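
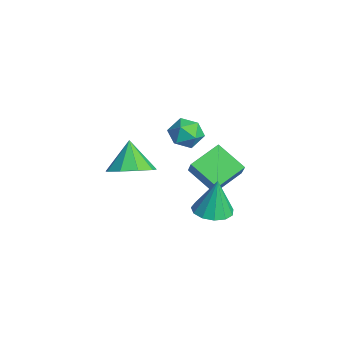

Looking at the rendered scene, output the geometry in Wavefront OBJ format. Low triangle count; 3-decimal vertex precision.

v -1.686 2.429 -3.503
v -2.277 3.874 -2.884
v -0.493 3.284 -4.361
v -1.084 4.729 -3.742
v -0.936 2.331 -2.558
v -1.527 3.776 -1.939
v 0.257 3.186 -3.416
v -0.334 4.631 -2.797
v 3.009 -1.385 0.609
v 3.884 -1.303 1.202
v 2.151 -1.215 1.851
v 3.679 -0.647 0.971
v 3.161 -0.336 0.57
v 2.571 -0.516 0.188
v 2.187 -1.102 0.002
v 2.188 -1.82 0.1
v 2.573 -2.335 0.436
v 3.162 -2.405 0.853
v 3.68 -1.997 1.155
v 2.072 2.406 -3.398
v 2.969 2.206 -3.361
v 2.048 2.634 -1.582
v 2.936 2.72 -3.426
v 2.629 3.133 -3.482
v 2.145 3.316 -3.511
v 1.637 3.21 -3.504
v 1.268 2.849 -3.464
v 1.154 2.347 -3.402
v 1.331 1.864 -3.339
v 1.744 1.553 -3.295
v 2.26 1.513 -3.283
v 2.717 1.757 -3.308
v -0.408 2.378 0.475
v 0.276 2.285 0.992
v 0.024 1.295 -0.292
v 0.708 1.202 0.225
v -0.083 1.022 0.519
v -0.35 1.691 0.993
v 0.65 1.889 -0.293
v 0.383 2.558 0.181
v 0.929 1.982 0.517
v 0.477 1.446 1.019
v -0.177 2.134 -0.319
v -0.629 1.598 0.183
f 2 4 1
f 5 2 1
f 1 4 3
f 3 5 1
f 2 8 4
f 6 2 5
f 6 8 2
f 4 8 3
f 7 5 3
f 3 8 7
f 7 6 5
f 8 6 7
f 10 9 12
f 10 12 11
f 12 9 13
f 12 13 11
f 13 9 14
f 13 14 11
f 14 9 15
f 14 15 11
f 15 9 16
f 15 16 11
f 16 9 17
f 16 17 11
f 17 9 18
f 17 18 11
f 18 9 19
f 18 19 11
f 19 9 10
f 19 10 11
f 21 20 23
f 21 23 22
f 23 20 24
f 23 24 22
f 24 20 25
f 24 25 22
f 25 20 26
f 25 26 22
f 26 20 27
f 26 27 22
f 27 20 28
f 27 28 22
f 28 20 29
f 28 29 22
f 29 20 30
f 29 30 22
f 30 20 31
f 30 31 22
f 31 20 32
f 31 32 22
f 32 20 21
f 32 21 22
f 33 44 38
f 33 38 34
f 33 34 40
f 33 40 43
f 33 43 44
f 34 38 42
f 38 44 37
f 44 43 35
f 43 40 39
f 40 34 41
f 36 42 37
f 36 37 35
f 36 35 39
f 36 39 41
f 36 41 42
f 37 42 38
f 35 37 44
f 39 35 43
f 41 39 40
f 42 41 34



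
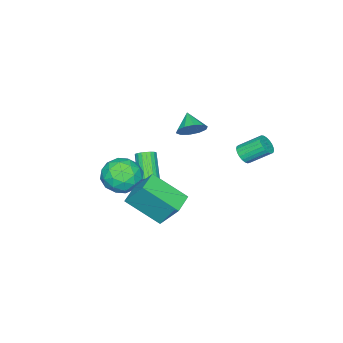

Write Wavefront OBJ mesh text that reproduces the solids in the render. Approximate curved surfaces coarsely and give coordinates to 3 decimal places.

v -2.401 2.98 0.086
v -2.114 2.758 0.525
v -2.612 3.718 1.334
v -2.899 3.94 0.894
v -1.958 2.913 0.438
v -2.455 3.873 1.246
v -1.878 3.08 0.289
v -2.376 4.04 1.098
v -1.889 3.229 0.105
v -2.386 4.189 0.914
v -1.988 3.335 -0.082
v -2.486 4.295 0.727
v -2.159 3.38 -0.24
v -2.656 4.34 0.569
v -2.372 3.356 -0.342
v -2.869 4.316 0.467
v -2.589 3.267 -0.37
v -3.087 4.226 0.439
v -2.775 3.128 -0.319
v -3.272 4.087 0.49
v -2.895 2.963 -0.198
v -3.393 3.923 0.611
v -2.931 2.802 -0.028
v -3.428 3.762 0.78
v -2.874 2.671 0.161
v -3.372 3.631 0.97
v -2.736 2.594 0.338
v -3.234 3.554 1.147
v -2.54 2.584 0.471
v -3.038 3.543 1.28
v -2.32 2.642 0.537
v -2.818 3.601 1.346
v -2.088 -2.277 -3.809
v -1.787 -2.041 -3.428
v -2.611 -2.826 -2.29
v -2.912 -3.063 -2.671
v -1.956 -1.896 -3.451
v -2.78 -2.681 -2.312
v -2.149 -1.816 -3.535
v -2.973 -2.601 -2.397
v -2.33 -1.816 -3.667
v -3.155 -2.602 -2.528
v -2.47 -1.896 -3.823
v -3.294 -2.682 -2.685
v -2.544 -2.042 -3.977
v -3.368 -2.827 -2.839
v -2.539 -2.229 -4.102
v -3.363 -3.014 -2.964
v -2.456 -2.424 -4.176
v -3.28 -3.209 -3.038
v -2.309 -2.593 -4.187
v -3.133 -3.378 -3.049
v -2.124 -2.708 -4.133
v -2.948 -3.494 -2.994
v -1.933 -2.749 -4.022
v -2.757 -3.534 -2.884
v -1.769 -2.708 -3.875
v -2.593 -3.493 -2.736
v -1.659 -2.592 -3.716
v -2.483 -3.378 -2.578
v -1.624 -2.423 -3.574
v -2.448 -3.208 -2.435
v -1.669 -2.228 -3.472
v -2.493 -3.013 -2.333
v -0.877 1.087 1.926
v -0.245 0.714 2.121
v -1.463 0.413 2.534
v -0.314 1.057 2.435
v -0.598 1.411 2.554
v -0.989 1.642 2.433
v -1.337 1.66 2.119
v -1.51 1.46 1.731
v -1.441 1.117 1.417
v -1.157 0.763 1.298
v -0.766 0.532 1.419
v -0.417 0.513 1.733
v 0.129 -1.516 -2.462
v 0.592 -2.298 -3.107
v -1.012 -2.742 -1.793
v -0.549 -3.524 -2.438
v 0.027 -3.09 -1.588
v 0.732 -2.333 -2.002
v -1.152 -2.707 -2.898
v -0.447 -1.95 -3.312
v -0.2 -3.035 -3.377
v 0.528 -3.271 -2.567
v -0.948 -1.769 -2.333
v -0.22 -2.005 -1.523
v 0.461 -1.8 -2.843
v -0.881 -3.24 -2.057
v -0.542 -2.985 -1.557
v -0.27 -3.445 -1.936
v 0.543 -1.82 -2.193
v 0.815 -2.28 -2.573
v 0.483 -2.745 -1.68
v -1.235 -2.76 -2.327
v -0.963 -3.22 -2.707
v -0.15 -1.595 -2.964
v 0.122 -2.055 -3.343
v -0.903 -2.295 -3.22
v 0.267 -2.692 -3.381
v -0.404 -3.413 -2.988
v -0.758 -2.933 -3.258
v -0.343 -2.487 -3.501
v 0.695 -2.831 -2.905
v 0.025 -3.552 -2.512
v 0.363 -3.297 -2.012
v 0.778 -2.852 -2.255
v 0.23 -3.264 -3.063
v -0.445 -1.488 -2.388
v -1.115 -2.209 -1.995
v -1.198 -2.188 -2.645
v -0.783 -1.743 -2.888
v -0.016 -1.627 -1.912
v -0.687 -2.348 -1.519
v -0.077 -2.553 -1.399
v 0.338 -2.107 -1.642
v -0.65 -1.776 -1.837
v 0.538 0.812 -3.013
v 1.095 -0.82 -1.763
v 0.477 1.826 -1.663
v 1.034 0.195 -0.412
v 1.686 1.085 -3.168
v 2.243 -0.546 -1.917
v 1.625 2.1 -1.817
v 2.182 0.468 -0.567
f 2 1 5
f 2 5 3
f 3 5 6
f 3 6 4
f 5 1 7
f 5 7 6
f 6 7 8
f 6 8 4
f 7 1 9
f 7 9 8
f 8 9 10
f 8 10 4
f 9 1 11
f 9 11 10
f 10 11 12
f 10 12 4
f 11 1 13
f 11 13 12
f 12 13 14
f 12 14 4
f 13 1 15
f 13 15 14
f 14 15 16
f 14 16 4
f 15 1 17
f 15 17 16
f 16 17 18
f 16 18 4
f 17 1 19
f 17 19 18
f 18 19 20
f 18 20 4
f 19 1 21
f 19 21 20
f 20 21 22
f 20 22 4
f 21 1 23
f 21 23 22
f 22 23 24
f 22 24 4
f 23 1 25
f 23 25 24
f 24 25 26
f 24 26 4
f 25 1 27
f 25 27 26
f 26 27 28
f 26 28 4
f 27 1 29
f 27 29 28
f 28 29 30
f 28 30 4
f 29 1 31
f 29 31 30
f 30 31 32
f 30 32 4
f 31 1 2
f 31 2 32
f 32 2 3
f 32 3 4
f 34 33 37
f 34 37 35
f 35 37 38
f 35 38 36
f 37 33 39
f 37 39 38
f 38 39 40
f 38 40 36
f 39 33 41
f 39 41 40
f 40 41 42
f 40 42 36
f 41 33 43
f 41 43 42
f 42 43 44
f 42 44 36
f 43 33 45
f 43 45 44
f 44 45 46
f 44 46 36
f 45 33 47
f 45 47 46
f 46 47 48
f 46 48 36
f 47 33 49
f 47 49 48
f 48 49 50
f 48 50 36
f 49 33 51
f 49 51 50
f 50 51 52
f 50 52 36
f 51 33 53
f 51 53 52
f 52 53 54
f 52 54 36
f 53 33 55
f 53 55 54
f 54 55 56
f 54 56 36
f 55 33 57
f 55 57 56
f 56 57 58
f 56 58 36
f 57 33 59
f 57 59 58
f 58 59 60
f 58 60 36
f 59 33 61
f 59 61 60
f 60 61 62
f 60 62 36
f 61 33 63
f 61 63 62
f 62 63 64
f 62 64 36
f 63 33 34
f 63 34 64
f 64 34 35
f 64 35 36
f 66 65 68
f 66 68 67
f 68 65 69
f 68 69 67
f 69 65 70
f 69 70 67
f 70 65 71
f 70 71 67
f 71 65 72
f 71 72 67
f 72 65 73
f 72 73 67
f 73 65 74
f 73 74 67
f 74 65 75
f 74 75 67
f 75 65 76
f 75 76 67
f 76 65 66
f 76 66 67
f 77 114 93
f 114 88 117
f 93 117 82
f 114 117 93
f 77 93 89
f 93 82 94
f 89 94 78
f 93 94 89
f 77 89 98
f 89 78 99
f 98 99 84
f 89 99 98
f 77 98 110
f 98 84 113
f 110 113 87
f 98 113 110
f 77 110 114
f 110 87 118
f 114 118 88
f 110 118 114
f 78 94 105
f 94 82 108
f 105 108 86
f 94 108 105
f 82 117 95
f 117 88 116
f 95 116 81
f 117 116 95
f 88 118 115
f 118 87 111
f 115 111 79
f 118 111 115
f 87 113 112
f 113 84 100
f 112 100 83
f 113 100 112
f 84 99 104
f 99 78 101
f 104 101 85
f 99 101 104
f 80 106 92
f 106 86 107
f 92 107 81
f 106 107 92
f 80 92 90
f 92 81 91
f 90 91 79
f 92 91 90
f 80 90 97
f 90 79 96
f 97 96 83
f 90 96 97
f 80 97 102
f 97 83 103
f 102 103 85
f 97 103 102
f 80 102 106
f 102 85 109
f 106 109 86
f 102 109 106
f 81 107 95
f 107 86 108
f 95 108 82
f 107 108 95
f 79 91 115
f 91 81 116
f 115 116 88
f 91 116 115
f 83 96 112
f 96 79 111
f 112 111 87
f 96 111 112
f 85 103 104
f 103 83 100
f 104 100 84
f 103 100 104
f 86 109 105
f 109 85 101
f 105 101 78
f 109 101 105
f 120 122 119
f 123 120 119
f 119 122 121
f 121 123 119
f 120 126 122
f 124 120 123
f 124 126 120
f 122 126 121
f 125 123 121
f 121 126 125
f 125 124 123
f 126 124 125



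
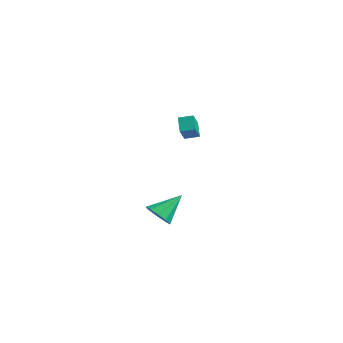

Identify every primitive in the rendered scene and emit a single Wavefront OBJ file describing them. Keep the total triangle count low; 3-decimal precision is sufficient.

v -4.894 3.431 3.726
v -4.277 2.727 4.585
v -4.357 4.139 3.921
v -3.74 3.435 4.779
v -4.14 3.085 2.901
v -3.523 2.381 3.759
v -3.603 3.793 3.095
v -2.986 3.089 3.954
v 3.475 -3.371 0.638
v 4.371 -3.455 0.638
v 3.605 -1.969 1.882
v 4.233 -3.09 0.242
v 3.805 -2.833 -0.004
v 3.252 -2.781 -0.004
v 2.783 -2.955 0.24
v 2.579 -3.288 0.637
v 2.717 -3.653 1.033
v 3.145 -3.91 1.279
v 3.699 -3.962 1.279
v 4.167 -3.788 1.035
f 2 4 1
f 5 2 1
f 1 4 3
f 3 5 1
f 2 8 4
f 6 2 5
f 6 8 2
f 4 8 3
f 7 5 3
f 3 8 7
f 7 6 5
f 8 6 7
f 10 9 12
f 10 12 11
f 12 9 13
f 12 13 11
f 13 9 14
f 13 14 11
f 14 9 15
f 14 15 11
f 15 9 16
f 15 16 11
f 16 9 17
f 16 17 11
f 17 9 18
f 17 18 11
f 18 9 19
f 18 19 11
f 19 9 20
f 19 20 11
f 20 9 10
f 20 10 11



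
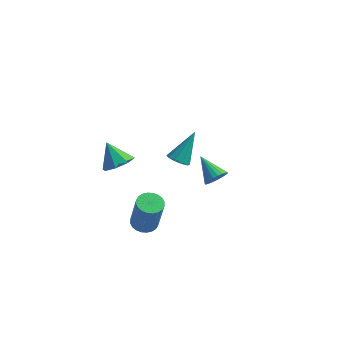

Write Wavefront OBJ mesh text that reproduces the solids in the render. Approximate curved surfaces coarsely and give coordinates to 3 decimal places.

v -1.573 -1.869 -4.182
v -1.173 -2.493 -4.347
v -0.707 -2.756 -2.223
v -1.107 -2.131 -2.058
v -0.964 -2.284 -4.367
v -0.498 -2.546 -2.243
v -0.848 -2.011 -4.359
v -0.381 -2.274 -2.235
v -0.842 -1.717 -4.324
v -0.376 -1.979 -2.2
v -0.948 -1.446 -4.267
v -0.481 -1.708 -2.143
v -1.149 -1.239 -4.197
v -0.682 -1.501 -2.074
v -1.414 -1.128 -4.125
v -0.947 -1.39 -2.002
v -1.704 -1.13 -4.062
v -1.237 -1.392 -1.938
v -1.973 -1.244 -4.017
v -1.507 -1.507 -1.893
v -2.182 -1.454 -3.997
v -1.716 -1.716 -1.873
v -2.299 -1.726 -4.005
v -1.832 -1.989 -1.881
v -2.304 -2.021 -4.04
v -1.838 -2.283 -1.916
v -2.199 -2.292 -4.097
v -1.732 -2.554 -1.973
v -1.998 -2.499 -4.166
v -1.531 -2.761 -2.043
v -1.733 -2.61 -4.238
v -1.266 -2.872 -2.115
v -1.443 -2.608 -4.302
v -0.976 -2.87 -2.178
v -1.276 2.357 -2.47
v -0.635 2.441 -2.74
v -0.764 3.583 -0.87
v -0.889 2.754 -2.898
v -1.291 2.915 -2.893
v -1.686 2.863 -2.726
v -1.925 2.617 -2.462
v -1.916 2.273 -2.201
v -1.663 1.96 -2.043
v -1.261 1.799 -2.048
v -0.865 1.851 -2.214
v -0.626 2.097 -2.479
v -3.364 -0.934 -0.539
v -2.601 -0.558 -0.117
v -4.216 -0.526 0.639
v -2.951 -0.078 -0.537
v -3.544 -0.1 -0.958
v -4.031 -0.611 -1.133
v -4.128 -1.31 -0.961
v -3.777 -1.79 -0.541
v -3.184 -1.768 -0.121
v -2.697 -1.257 0.055
v 3.292 -4.324 3.616
v 3.743 -3.946 3.915
v 2.188 -3.616 4.384
v 3.683 -3.797 3.692
v 3.555 -3.74 3.456
v 3.382 -3.784 3.247
v 3.194 -3.922 3.103
v 3.022 -4.128 3.047
v 2.897 -4.369 3.089
v 2.841 -4.602 3.223
v 2.862 -4.787 3.425
v 2.958 -4.892 3.66
v 3.112 -4.898 3.887
v 3.297 -4.806 4.068
v 3.481 -4.63 4.17
v 3.632 -4.401 4.177
v 3.725 -4.159 4.087
f 2 1 5
f 2 5 3
f 3 5 6
f 3 6 4
f 5 1 7
f 5 7 6
f 6 7 8
f 6 8 4
f 7 1 9
f 7 9 8
f 8 9 10
f 8 10 4
f 9 1 11
f 9 11 10
f 10 11 12
f 10 12 4
f 11 1 13
f 11 13 12
f 12 13 14
f 12 14 4
f 13 1 15
f 13 15 14
f 14 15 16
f 14 16 4
f 15 1 17
f 15 17 16
f 16 17 18
f 16 18 4
f 17 1 19
f 17 19 18
f 18 19 20
f 18 20 4
f 19 1 21
f 19 21 20
f 20 21 22
f 20 22 4
f 21 1 23
f 21 23 22
f 22 23 24
f 22 24 4
f 23 1 25
f 23 25 24
f 24 25 26
f 24 26 4
f 25 1 27
f 25 27 26
f 26 27 28
f 26 28 4
f 27 1 29
f 27 29 28
f 28 29 30
f 28 30 4
f 29 1 31
f 29 31 30
f 30 31 32
f 30 32 4
f 31 1 33
f 31 33 32
f 32 33 34
f 32 34 4
f 33 1 2
f 33 2 34
f 34 2 3
f 34 3 4
f 36 35 38
f 36 38 37
f 38 35 39
f 38 39 37
f 39 35 40
f 39 40 37
f 40 35 41
f 40 41 37
f 41 35 42
f 41 42 37
f 42 35 43
f 42 43 37
f 43 35 44
f 43 44 37
f 44 35 45
f 44 45 37
f 45 35 46
f 45 46 37
f 46 35 36
f 46 36 37
f 48 47 50
f 48 50 49
f 50 47 51
f 50 51 49
f 51 47 52
f 51 52 49
f 52 47 53
f 52 53 49
f 53 47 54
f 53 54 49
f 54 47 55
f 54 55 49
f 55 47 56
f 55 56 49
f 56 47 48
f 56 48 49
f 58 57 60
f 58 60 59
f 60 57 61
f 60 61 59
f 61 57 62
f 61 62 59
f 62 57 63
f 62 63 59
f 63 57 64
f 63 64 59
f 64 57 65
f 64 65 59
f 65 57 66
f 65 66 59
f 66 57 67
f 66 67 59
f 67 57 68
f 67 68 59
f 68 57 69
f 68 69 59
f 69 57 70
f 69 70 59
f 70 57 71
f 70 71 59
f 71 57 72
f 71 72 59
f 72 57 73
f 72 73 59
f 73 57 58
f 73 58 59



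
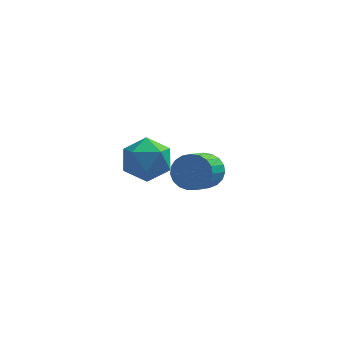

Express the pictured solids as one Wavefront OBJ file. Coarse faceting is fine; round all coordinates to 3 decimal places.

v -1.599 2.292 -2.955
v -0.739 2.25 -2.53
v -1.3 0.766 -1.541
v -2.161 0.808 -1.965
v -0.942 2.491 -2.284
v -1.503 1.006 -1.295
v -1.258 2.697 -2.154
v -1.819 1.212 -1.165
v -1.633 2.833 -2.162
v -2.194 1.349 -1.173
v -2.002 2.876 -2.307
v -2.563 1.391 -1.318
v -2.302 2.818 -2.565
v -2.863 1.333 -1.575
v -2.48 2.669 -2.889
v -3.041 1.184 -1.9
v -2.506 2.455 -3.225
v -3.067 0.97 -2.236
v -2.375 2.212 -3.514
v -2.936 0.728 -2.525
v -2.11 1.984 -3.707
v -2.671 0.5 -2.718
v -1.757 1.809 -3.769
v -2.318 0.325 -2.78
v -1.376 1.718 -3.691
v -1.937 0.233 -2.701
v -1.034 1.725 -3.485
v -1.596 0.241 -2.496
v -0.79 1.831 -3.187
v -1.351 0.347 -2.198
v -0.686 2.017 -2.85
v -1.247 0.532 -1.86
v -4.89 -2.595 1.971
v -3.958 -1.96 1.67
v -3.902 -4.18 1.69
v -2.97 -3.545 1.389
v -3.344 -3.545 2.494
v -3.954 -2.565 2.668
v -3.906 -3.575 0.692
v -4.516 -2.595 0.866
v -3.35 -2.566 0.879
v -3.002 -2.547 1.993
v -4.858 -3.593 1.367
v -4.51 -3.574 2.481
f 2 1 5
f 2 5 3
f 3 5 6
f 3 6 4
f 5 1 7
f 5 7 6
f 6 7 8
f 6 8 4
f 7 1 9
f 7 9 8
f 8 9 10
f 8 10 4
f 9 1 11
f 9 11 10
f 10 11 12
f 10 12 4
f 11 1 13
f 11 13 12
f 12 13 14
f 12 14 4
f 13 1 15
f 13 15 14
f 14 15 16
f 14 16 4
f 15 1 17
f 15 17 16
f 16 17 18
f 16 18 4
f 17 1 19
f 17 19 18
f 18 19 20
f 18 20 4
f 19 1 21
f 19 21 20
f 20 21 22
f 20 22 4
f 21 1 23
f 21 23 22
f 22 23 24
f 22 24 4
f 23 1 25
f 23 25 24
f 24 25 26
f 24 26 4
f 25 1 27
f 25 27 26
f 26 27 28
f 26 28 4
f 27 1 29
f 27 29 28
f 28 29 30
f 28 30 4
f 29 1 31
f 29 31 30
f 30 31 32
f 30 32 4
f 31 1 2
f 31 2 32
f 32 2 3
f 32 3 4
f 33 44 38
f 33 38 34
f 33 34 40
f 33 40 43
f 33 43 44
f 34 38 42
f 38 44 37
f 44 43 35
f 43 40 39
f 40 34 41
f 36 42 37
f 36 37 35
f 36 35 39
f 36 39 41
f 36 41 42
f 37 42 38
f 35 37 44
f 39 35 43
f 41 39 40
f 42 41 34



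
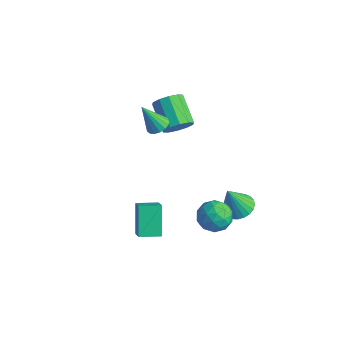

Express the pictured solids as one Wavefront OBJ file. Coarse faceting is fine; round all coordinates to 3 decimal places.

v -2.61 0.028 1.621
v -1.964 -0.381 1.713
v -3.29 -0.648 3.399
v -1.885 -0.056 1.867
v -1.972 0.289 1.964
v -2.205 0.574 1.983
v -2.531 0.733 1.919
v -2.875 0.731 1.787
v -3.158 0.568 1.616
v -3.316 0.281 1.447
v -3.311 -0.064 1.318
v -3.146 -0.388 1.258
v -2.858 -0.617 1.281
v -2.513 -0.698 1.382
v -2.19 -0.613 1.538
v 3.06 1.257 -3.07
v 3.98 0.819 -3.094
v 2.78 0.563 -1.15
v 4.07 1.179 -2.951
v 4.005 1.552 -2.826
v 3.797 1.879 -2.737
v 3.476 2.112 -2.7
v 3.092 2.214 -2.719
v 2.703 2.171 -2.791
v 2.368 1.989 -2.906
v 2.139 1.695 -3.045
v 2.05 1.335 -3.189
v 2.114 0.963 -3.314
v 2.323 0.635 -3.402
v 2.643 0.402 -3.439
v 3.027 0.3 -3.421
v 3.416 0.343 -3.348
v 3.751 0.525 -3.234
v -2.867 1.939 -0.138
v -2.264 2.231 0.618
v -3.971 2.913 1.715
v -4.573 2.621 0.958
v -2.326 2.711 0.224
v -4.032 3.393 1.321
v -2.594 2.897 -0.309
v -4.3 3.578 0.788
v -2.966 2.716 -0.776
v -4.673 3.398 0.321
v -3.301 2.239 -1
v -5.007 2.921 0.097
v -3.469 1.647 -0.895
v -5.176 2.329 0.202
v -3.408 1.167 -0.501
v -5.114 1.849 0.596
v -3.14 0.982 0.032
v -4.846 1.663 1.129
v -2.767 1.162 0.499
v -4.474 1.844 1.596
v -2.433 1.639 0.723
v -4.139 2.321 1.82
v 4.006 -0.493 -0.977
v 4.694 -1.16 -1.586
v 2.546 -1.38 -1.654
v 3.234 -2.047 -2.263
v 3.208 -2.141 -1.132
v 4.111 -1.593 -0.714
v 3.129 -0.947 -2.526
v 4.032 -0.399 -2.108
v 4.152 -1.44 -2.544
v 4.201 -2.178 -1.683
v 3.039 -0.362 -1.557
v 3.088 -1.1 -0.696
v 4.478 -0.749 -1.222
v 2.762 -1.791 -2.018
v 2.747 -1.847 -1.353
v 3.151 -2.239 -1.711
v 4.135 -1.003 -0.709
v 4.54 -1.395 -1.068
v 3.666 -1.972 -0.8
v 2.7 -1.145 -2.172
v 3.105 -1.537 -2.531
v 4.089 -0.301 -1.529
v 4.493 -0.693 -1.887
v 3.574 -0.568 -2.44
v 4.564 -1.306 -2.144
v 3.706 -1.827 -2.541
v 3.644 -1.18 -2.696
v 4.175 -0.858 -2.45
v 4.593 -1.739 -1.637
v 3.734 -2.261 -2.035
v 3.719 -2.316 -1.37
v 4.25 -1.994 -1.124
v 4.274 -1.904 -2.2
v 3.506 -0.279 -1.205
v 2.647 -0.801 -1.603
v 2.99 -0.546 -2.116
v 3.521 -0.224 -1.87
v 3.534 -0.713 -0.699
v 2.676 -1.234 -1.096
v 3.065 -1.682 -0.79
v 3.596 -1.36 -0.544
v 2.966 -0.636 -1.04
v 0.34 -4.497 -3.66
v 1.185 -5.003 -2.843
v -0.657 -3.574 -2.058
v 0.189 -4.08 -1.241
v 1.131 -3.4 -3.799
v 1.977 -3.906 -2.982
v 0.135 -2.477 -2.197
v 0.98 -2.983 -1.38
f 2 1 4
f 2 4 3
f 4 1 5
f 4 5 3
f 5 1 6
f 5 6 3
f 6 1 7
f 6 7 3
f 7 1 8
f 7 8 3
f 8 1 9
f 8 9 3
f 9 1 10
f 9 10 3
f 10 1 11
f 10 11 3
f 11 1 12
f 11 12 3
f 12 1 13
f 12 13 3
f 13 1 14
f 13 14 3
f 14 1 15
f 14 15 3
f 15 1 2
f 15 2 3
f 17 16 19
f 17 19 18
f 19 16 20
f 19 20 18
f 20 16 21
f 20 21 18
f 21 16 22
f 21 22 18
f 22 16 23
f 22 23 18
f 23 16 24
f 23 24 18
f 24 16 25
f 24 25 18
f 25 16 26
f 25 26 18
f 26 16 27
f 26 27 18
f 27 16 28
f 27 28 18
f 28 16 29
f 28 29 18
f 29 16 30
f 29 30 18
f 30 16 31
f 30 31 18
f 31 16 32
f 31 32 18
f 32 16 33
f 32 33 18
f 33 16 17
f 33 17 18
f 35 34 38
f 35 38 36
f 36 38 39
f 36 39 37
f 38 34 40
f 38 40 39
f 39 40 41
f 39 41 37
f 40 34 42
f 40 42 41
f 41 42 43
f 41 43 37
f 42 34 44
f 42 44 43
f 43 44 45
f 43 45 37
f 44 34 46
f 44 46 45
f 45 46 47
f 45 47 37
f 46 34 48
f 46 48 47
f 47 48 49
f 47 49 37
f 48 34 50
f 48 50 49
f 49 50 51
f 49 51 37
f 50 34 52
f 50 52 51
f 51 52 53
f 51 53 37
f 52 34 54
f 52 54 53
f 53 54 55
f 53 55 37
f 54 34 35
f 54 35 55
f 55 35 36
f 55 36 37
f 56 93 72
f 93 67 96
f 72 96 61
f 93 96 72
f 56 72 68
f 72 61 73
f 68 73 57
f 72 73 68
f 56 68 77
f 68 57 78
f 77 78 63
f 68 78 77
f 56 77 89
f 77 63 92
f 89 92 66
f 77 92 89
f 56 89 93
f 89 66 97
f 93 97 67
f 89 97 93
f 57 73 84
f 73 61 87
f 84 87 65
f 73 87 84
f 61 96 74
f 96 67 95
f 74 95 60
f 96 95 74
f 67 97 94
f 97 66 90
f 94 90 58
f 97 90 94
f 66 92 91
f 92 63 79
f 91 79 62
f 92 79 91
f 63 78 83
f 78 57 80
f 83 80 64
f 78 80 83
f 59 85 71
f 85 65 86
f 71 86 60
f 85 86 71
f 59 71 69
f 71 60 70
f 69 70 58
f 71 70 69
f 59 69 76
f 69 58 75
f 76 75 62
f 69 75 76
f 59 76 81
f 76 62 82
f 81 82 64
f 76 82 81
f 59 81 85
f 81 64 88
f 85 88 65
f 81 88 85
f 60 86 74
f 86 65 87
f 74 87 61
f 86 87 74
f 58 70 94
f 70 60 95
f 94 95 67
f 70 95 94
f 62 75 91
f 75 58 90
f 91 90 66
f 75 90 91
f 64 82 83
f 82 62 79
f 83 79 63
f 82 79 83
f 65 88 84
f 88 64 80
f 84 80 57
f 88 80 84
f 99 101 98
f 102 99 98
f 98 101 100
f 100 102 98
f 99 105 101
f 103 99 102
f 103 105 99
f 101 105 100
f 104 102 100
f 100 105 104
f 104 103 102
f 105 103 104



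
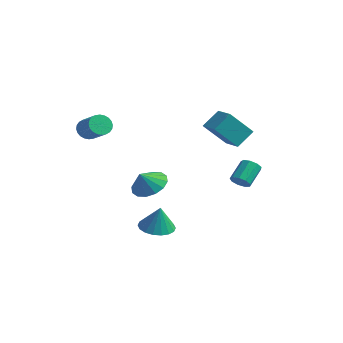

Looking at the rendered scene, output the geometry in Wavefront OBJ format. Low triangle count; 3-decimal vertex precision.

v 0.277 3.221 -0.651
v 0.886 3.441 -0.702
v 0.573 4.54 0.3
v -0.037 4.319 0.351
v 0.626 3.641 -1.003
v 0.313 4.74 -0
v 0.203 3.644 -1.139
v -0.11 4.743 -0.136
v -0.186 3.449 -1.046
v -0.499 4.548 -0.044
v -0.358 3.147 -0.769
v -0.672 4.246 0.233
v -0.234 2.88 -0.437
v -0.547 3.979 0.566
v 0.13 2.771 -0.205
v -0.183 3.87 0.798
v 0.562 2.873 -0.181
v 0.249 3.972 0.821
v 0.861 3.138 -0.378
v 0.548 4.237 0.624
v -0.982 -1.789 -3.261
v -0.322 -2.592 -3.47
v -0.558 -1.851 -1.679
v -0.048 -2.212 -3.529
v 0.041 -1.749 -3.534
v -0.073 -1.294 -3.486
v -0.367 -0.936 -3.393
v -0.783 -0.748 -3.274
v -1.238 -0.766 -3.153
v -1.643 -0.987 -3.053
v -1.917 -1.366 -2.994
v -2.006 -1.83 -2.988
v -1.892 -2.285 -3.037
v -1.598 -2.642 -3.129
v -1.182 -2.83 -3.248
v -0.727 -2.812 -3.37
v 0.726 -3.626 0.905
v 1.822 -3.534 0.918
v 0.774 -4.334 1.835
v 1.634 -3.111 1.249
v 1.203 -2.826 1.489
v 0.644 -2.755 1.571
v 0.107 -2.918 1.475
v -0.264 -3.271 1.227
v -0.37 -3.719 0.891
v -0.183 -4.142 0.56
v 0.248 -4.427 0.321
v 0.807 -4.498 0.238
v 1.344 -4.335 0.334
v 1.716 -3.982 0.583
v -0.465 2.788 2.263
v -0.899 1.438 3.757
v -0.346 3.82 3.23
v -0.779 2.47 4.724
v 0.859 2.51 2.396
v 0.426 1.16 3.89
v 0.979 3.542 3.363
v 0.545 2.192 4.857
v -4.59 -3.762 3.635
v -4.265 -3.391 3.083
v -2.905 -3.527 3.794
v -3.23 -3.898 4.345
v -4.336 -3.175 3.262
v -2.976 -3.312 3.972
v -4.446 -3.049 3.497
v -3.087 -3.185 4.207
v -4.578 -3.031 3.753
v -3.219 -3.168 4.463
v -4.712 -3.125 3.991
v -3.352 -3.261 4.701
v -4.827 -3.315 4.175
v -3.468 -3.452 4.885
v -4.906 -3.574 4.277
v -3.547 -3.71 4.987
v -4.937 -3.861 4.281
v -3.577 -3.997 4.991
v -4.915 -4.133 4.186
v -3.555 -4.269 4.897
v -4.844 -4.348 4.008
v -3.484 -4.485 4.718
v -4.733 -4.475 3.773
v -3.374 -4.611 4.483
v -4.601 -4.492 3.517
v -3.242 -4.629 4.227
v -4.468 -4.399 3.279
v -3.108 -4.535 3.989
v -4.352 -4.208 3.095
v -2.993 -4.345 3.805
v -4.273 -3.95 2.993
v -2.914 -4.086 3.703
v -4.243 -3.663 2.989
v -2.883 -3.799 3.699
f 2 1 5
f 2 5 3
f 3 5 6
f 3 6 4
f 5 1 7
f 5 7 6
f 6 7 8
f 6 8 4
f 7 1 9
f 7 9 8
f 8 9 10
f 8 10 4
f 9 1 11
f 9 11 10
f 10 11 12
f 10 12 4
f 11 1 13
f 11 13 12
f 12 13 14
f 12 14 4
f 13 1 15
f 13 15 14
f 14 15 16
f 14 16 4
f 15 1 17
f 15 17 16
f 16 17 18
f 16 18 4
f 17 1 19
f 17 19 18
f 18 19 20
f 18 20 4
f 19 1 2
f 19 2 20
f 20 2 3
f 20 3 4
f 22 21 24
f 22 24 23
f 24 21 25
f 24 25 23
f 25 21 26
f 25 26 23
f 26 21 27
f 26 27 23
f 27 21 28
f 27 28 23
f 28 21 29
f 28 29 23
f 29 21 30
f 29 30 23
f 30 21 31
f 30 31 23
f 31 21 32
f 31 32 23
f 32 21 33
f 32 33 23
f 33 21 34
f 33 34 23
f 34 21 35
f 34 35 23
f 35 21 36
f 35 36 23
f 36 21 22
f 36 22 23
f 38 37 40
f 38 40 39
f 40 37 41
f 40 41 39
f 41 37 42
f 41 42 39
f 42 37 43
f 42 43 39
f 43 37 44
f 43 44 39
f 44 37 45
f 44 45 39
f 45 37 46
f 45 46 39
f 46 37 47
f 46 47 39
f 47 37 48
f 47 48 39
f 48 37 49
f 48 49 39
f 49 37 50
f 49 50 39
f 50 37 38
f 50 38 39
f 52 54 51
f 55 52 51
f 51 54 53
f 53 55 51
f 52 58 54
f 56 52 55
f 56 58 52
f 54 58 53
f 57 55 53
f 53 58 57
f 57 56 55
f 58 56 57
f 60 59 63
f 60 63 61
f 61 63 64
f 61 64 62
f 63 59 65
f 63 65 64
f 64 65 66
f 64 66 62
f 65 59 67
f 65 67 66
f 66 67 68
f 66 68 62
f 67 59 69
f 67 69 68
f 68 69 70
f 68 70 62
f 69 59 71
f 69 71 70
f 70 71 72
f 70 72 62
f 71 59 73
f 71 73 72
f 72 73 74
f 72 74 62
f 73 59 75
f 73 75 74
f 74 75 76
f 74 76 62
f 75 59 77
f 75 77 76
f 76 77 78
f 76 78 62
f 77 59 79
f 77 79 78
f 78 79 80
f 78 80 62
f 79 59 81
f 79 81 80
f 80 81 82
f 80 82 62
f 81 59 83
f 81 83 82
f 82 83 84
f 82 84 62
f 83 59 85
f 83 85 84
f 84 85 86
f 84 86 62
f 85 59 87
f 85 87 86
f 86 87 88
f 86 88 62
f 87 59 89
f 87 89 88
f 88 89 90
f 88 90 62
f 89 59 91
f 89 91 90
f 90 91 92
f 90 92 62
f 91 59 60
f 91 60 92
f 92 60 61
f 92 61 62



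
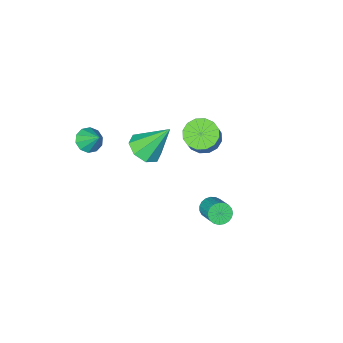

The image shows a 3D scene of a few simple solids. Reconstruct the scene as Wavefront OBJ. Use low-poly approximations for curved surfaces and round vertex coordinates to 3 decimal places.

v 1.265 -1.219 1.876
v 1.98 -1.556 2.42
v 0.315 -0.441 3.604
v 2.106 -0.873 2.182
v 1.74 -0.392 1.764
v 1.095 -0.395 1.412
v 0.55 -0.881 1.331
v 0.423 -1.565 1.569
v 0.79 -2.046 1.987
v 1.434 -2.042 2.339
v -2.883 -2.266 -0.641
v -2.294 -1.758 -1.169
v -1.729 -1.185 0.013
v -2.317 -1.694 0.541
v -2.688 -1.478 -1.116
v -2.123 -0.906 0.067
v -3.135 -1.41 -0.935
v -2.57 -0.837 0.247
v -3.514 -1.571 -0.676
v -2.949 -0.998 0.506
v -3.724 -1.918 -0.408
v -3.159 -1.346 0.775
v -3.708 -2.359 -0.202
v -3.143 -1.786 0.981
v -3.471 -2.775 -0.113
v -2.906 -2.202 1.069
v -3.077 -3.054 -0.167
v -2.512 -2.482 1.016
v -2.63 -3.123 -0.347
v -2.065 -2.55 0.835
v -2.251 -2.962 -0.606
v -1.686 -2.389 0.576
v -2.041 -2.614 -0.875
v -1.476 -2.042 0.308
v -2.057 -2.174 -1.081
v -1.492 -1.601 0.102
v -0.616 1.835 -1.441
v -0.087 1.559 -1.236
v 0.204 2.73 -0.414
v -0.324 3.005 -0.619
v -0.003 1.688 -1.449
v 0.288 2.859 -0.627
v -0.025 1.841 -1.66
v 0.266 3.012 -0.838
v -0.149 1.994 -1.833
v 0.142 3.165 -1.011
v -0.353 2.119 -1.939
v -0.062 3.29 -1.116
v -0.603 2.194 -1.958
v -0.312 3.365 -1.136
v -0.855 2.208 -1.888
v -0.564 3.379 -1.066
v -1.066 2.157 -1.741
v -0.775 3.328 -0.919
v -1.199 2.05 -1.542
v -0.908 3.221 -0.72
v -1.231 1.906 -1.325
v -0.94 3.077 -0.503
v -1.156 1.75 -1.129
v -0.865 2.921 -0.307
v -0.988 1.608 -0.986
v -0.697 2.779 -0.164
v -0.756 1.505 -0.923
v -0.465 2.676 -0.1
v -0.499 1.46 -0.948
v -0.208 2.631 -0.126
v -0.263 1.479 -1.059
v 0.029 2.65 -0.237
v 3.705 -2.358 2.963
v 4.358 -2.111 2.786
v 3.635 -1.462 3.957
v 4.056 -1.878 2.556
v 3.62 -1.829 2.481
v 3.216 -1.982 2.59
v 3 -2.278 2.842
v 3.052 -2.605 3.14
v 3.354 -2.837 3.37
v 3.79 -2.886 3.445
v 4.193 -2.733 3.335
v 4.41 -2.437 3.084
f 2 1 4
f 2 4 3
f 4 1 5
f 4 5 3
f 5 1 6
f 5 6 3
f 6 1 7
f 6 7 3
f 7 1 8
f 7 8 3
f 8 1 9
f 8 9 3
f 9 1 10
f 9 10 3
f 10 1 2
f 10 2 3
f 12 11 15
f 12 15 13
f 13 15 16
f 13 16 14
f 15 11 17
f 15 17 16
f 16 17 18
f 16 18 14
f 17 11 19
f 17 19 18
f 18 19 20
f 18 20 14
f 19 11 21
f 19 21 20
f 20 21 22
f 20 22 14
f 21 11 23
f 21 23 22
f 22 23 24
f 22 24 14
f 23 11 25
f 23 25 24
f 24 25 26
f 24 26 14
f 25 11 27
f 25 27 26
f 26 27 28
f 26 28 14
f 27 11 29
f 27 29 28
f 28 29 30
f 28 30 14
f 29 11 31
f 29 31 30
f 30 31 32
f 30 32 14
f 31 11 33
f 31 33 32
f 32 33 34
f 32 34 14
f 33 11 35
f 33 35 34
f 34 35 36
f 34 36 14
f 35 11 12
f 35 12 36
f 36 12 13
f 36 13 14
f 38 37 41
f 38 41 39
f 39 41 42
f 39 42 40
f 41 37 43
f 41 43 42
f 42 43 44
f 42 44 40
f 43 37 45
f 43 45 44
f 44 45 46
f 44 46 40
f 45 37 47
f 45 47 46
f 46 47 48
f 46 48 40
f 47 37 49
f 47 49 48
f 48 49 50
f 48 50 40
f 49 37 51
f 49 51 50
f 50 51 52
f 50 52 40
f 51 37 53
f 51 53 52
f 52 53 54
f 52 54 40
f 53 37 55
f 53 55 54
f 54 55 56
f 54 56 40
f 55 37 57
f 55 57 56
f 56 57 58
f 56 58 40
f 57 37 59
f 57 59 58
f 58 59 60
f 58 60 40
f 59 37 61
f 59 61 60
f 60 61 62
f 60 62 40
f 61 37 63
f 61 63 62
f 62 63 64
f 62 64 40
f 63 37 65
f 63 65 64
f 64 65 66
f 64 66 40
f 65 37 67
f 65 67 66
f 66 67 68
f 66 68 40
f 67 37 38
f 67 38 68
f 68 38 39
f 68 39 40
f 70 69 72
f 70 72 71
f 72 69 73
f 72 73 71
f 73 69 74
f 73 74 71
f 74 69 75
f 74 75 71
f 75 69 76
f 75 76 71
f 76 69 77
f 76 77 71
f 77 69 78
f 77 78 71
f 78 69 79
f 78 79 71
f 79 69 80
f 79 80 71
f 80 69 70
f 80 70 71



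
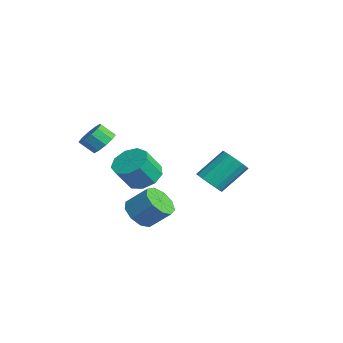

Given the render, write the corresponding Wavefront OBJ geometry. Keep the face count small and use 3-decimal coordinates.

v -2.994 -2.371 -1.023
v -2.186 -2.544 -0.786
v -2.537 -3.221 -0.08
v -3.346 -3.049 -0.317
v -2.362 -2.141 -0.488
v -2.713 -2.818 0.219
v -2.78 -1.826 -0.394
v -3.131 -2.503 0.313
v -3.28 -1.719 -0.54
v -3.631 -2.397 0.166
v -3.67 -1.862 -0.871
v -4.022 -2.539 -0.165
v -3.803 -2.199 -1.26
v -4.154 -2.876 -0.554
v -3.627 -2.602 -1.559
v -3.978 -3.279 -0.852
v -3.209 -2.917 -1.653
v -3.56 -3.594 -0.946
v -2.709 -3.023 -1.506
v -3.06 -3.701 -0.8
v -2.318 -2.881 -1.175
v -2.67 -3.558 -0.469
v -1.146 2.73 -3.881
v -0.258 2.751 -3.824
v -0.386 4.291 -2.402
v -1.274 4.27 -2.459
v -0.363 3.051 -4.158
v -0.491 4.591 -2.736
v -0.678 3.264 -4.418
v -0.806 4.804 -2.996
v -1.119 3.335 -4.533
v -1.247 4.875 -3.111
v -1.566 3.243 -4.474
v -1.694 4.783 -3.052
v -1.901 3.014 -4.257
v -2.029 4.554 -2.834
v -2.034 2.709 -3.938
v -2.162 4.249 -2.516
v -1.929 2.409 -3.604
v -2.057 3.949 -2.182
v -1.614 2.196 -3.344
v -1.742 3.736 -1.922
v -1.173 2.125 -3.229
v -1.301 3.665 -1.807
v -0.726 2.217 -3.288
v -0.854 3.757 -1.866
v -0.391 2.446 -3.506
v -0.519 3.986 -2.083
v 1.934 -2.187 -3.99
v 2.594 -1.866 -4.684
v 3.245 -0.953 -3.644
v 2.586 -1.273 -2.95
v 2.033 -1.463 -4.688
v 2.684 -0.549 -3.647
v 1.426 -1.398 -4.364
v 2.077 -0.485 -3.324
v 1.057 -1.703 -3.866
v 1.708 -0.789 -2.826
v 1.098 -2.233 -3.426
v 1.749 -1.32 -2.386
v 1.531 -2.742 -3.25
v 2.182 -1.829 -2.209
v 2.152 -2.991 -3.42
v 2.803 -2.078 -2.38
v 2.672 -2.864 -3.857
v 3.323 -1.95 -2.817
v 2.846 -2.42 -4.356
v 3.498 -1.506 -3.316
v 2.297 -2.002 -1.245
v 3.136 -2.387 -1.701
v 3.423 -3.263 -0.43
v 2.583 -2.878 0.025
v 3.304 -1.806 -1.338
v 3.591 -2.683 -0.067
v 3 -1.317 -0.932
v 3.287 -2.194 0.339
v 2.367 -1.149 -0.672
v 2.654 -2.025 0.598
v 1.701 -1.379 -0.681
v 1.988 -2.256 0.589
v 1.314 -1.901 -0.954
v 1.601 -2.777 0.317
v 1.387 -2.47 -1.363
v 1.673 -3.346 -0.092
v 1.885 -2.82 -1.717
v 2.172 -3.696 -0.446
v 2.576 -2.787 -1.85
v 2.863 -3.664 -0.58
f 2 1 5
f 2 5 3
f 3 5 6
f 3 6 4
f 5 1 7
f 5 7 6
f 6 7 8
f 6 8 4
f 7 1 9
f 7 9 8
f 8 9 10
f 8 10 4
f 9 1 11
f 9 11 10
f 10 11 12
f 10 12 4
f 11 1 13
f 11 13 12
f 12 13 14
f 12 14 4
f 13 1 15
f 13 15 14
f 14 15 16
f 14 16 4
f 15 1 17
f 15 17 16
f 16 17 18
f 16 18 4
f 17 1 19
f 17 19 18
f 18 19 20
f 18 20 4
f 19 1 21
f 19 21 20
f 20 21 22
f 20 22 4
f 21 1 2
f 21 2 22
f 22 2 3
f 22 3 4
f 24 23 27
f 24 27 25
f 25 27 28
f 25 28 26
f 27 23 29
f 27 29 28
f 28 29 30
f 28 30 26
f 29 23 31
f 29 31 30
f 30 31 32
f 30 32 26
f 31 23 33
f 31 33 32
f 32 33 34
f 32 34 26
f 33 23 35
f 33 35 34
f 34 35 36
f 34 36 26
f 35 23 37
f 35 37 36
f 36 37 38
f 36 38 26
f 37 23 39
f 37 39 38
f 38 39 40
f 38 40 26
f 39 23 41
f 39 41 40
f 40 41 42
f 40 42 26
f 41 23 43
f 41 43 42
f 42 43 44
f 42 44 26
f 43 23 45
f 43 45 44
f 44 45 46
f 44 46 26
f 45 23 47
f 45 47 46
f 46 47 48
f 46 48 26
f 47 23 24
f 47 24 48
f 48 24 25
f 48 25 26
f 50 49 53
f 50 53 51
f 51 53 54
f 51 54 52
f 53 49 55
f 53 55 54
f 54 55 56
f 54 56 52
f 55 49 57
f 55 57 56
f 56 57 58
f 56 58 52
f 57 49 59
f 57 59 58
f 58 59 60
f 58 60 52
f 59 49 61
f 59 61 60
f 60 61 62
f 60 62 52
f 61 49 63
f 61 63 62
f 62 63 64
f 62 64 52
f 63 49 65
f 63 65 64
f 64 65 66
f 64 66 52
f 65 49 67
f 65 67 66
f 66 67 68
f 66 68 52
f 67 49 50
f 67 50 68
f 68 50 51
f 68 51 52
f 70 69 73
f 70 73 71
f 71 73 74
f 71 74 72
f 73 69 75
f 73 75 74
f 74 75 76
f 74 76 72
f 75 69 77
f 75 77 76
f 76 77 78
f 76 78 72
f 77 69 79
f 77 79 78
f 78 79 80
f 78 80 72
f 79 69 81
f 79 81 80
f 80 81 82
f 80 82 72
f 81 69 83
f 81 83 82
f 82 83 84
f 82 84 72
f 83 69 85
f 83 85 84
f 84 85 86
f 84 86 72
f 85 69 87
f 85 87 86
f 86 87 88
f 86 88 72
f 87 69 70
f 87 70 88
f 88 70 71
f 88 71 72



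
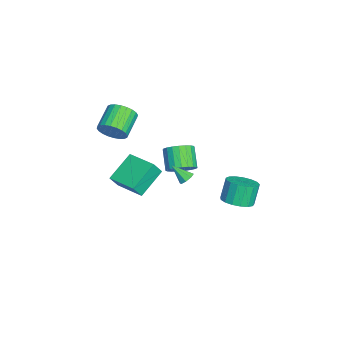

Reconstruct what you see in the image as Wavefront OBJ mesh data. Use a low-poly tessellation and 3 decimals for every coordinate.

v -2.649 -3.496 1.032
v -2.158 -2.89 1.575
v -3.6 -2.398 2.33
v -4.091 -3.004 1.788
v -2.239 -2.676 1.283
v -3.68 -2.185 2.038
v -2.382 -2.588 0.953
v -3.823 -2.096 1.708
v -2.565 -2.637 0.634
v -4.007 -2.146 1.389
v -2.761 -2.818 0.377
v -4.203 -2.326 1.132
v -2.941 -3.101 0.219
v -4.382 -2.61 0.974
v -3.076 -3.445 0.185
v -4.517 -2.953 0.94
v -3.146 -3.796 0.28
v -4.587 -3.305 1.035
v -3.14 -4.102 0.49
v -4.582 -3.61 1.245
v -3.06 -4.315 0.782
v -4.501 -3.824 1.537
v -2.917 -4.404 1.112
v -4.358 -3.912 1.867
v -2.733 -4.354 1.431
v -4.175 -3.863 2.186
v -2.537 -4.174 1.688
v -3.979 -3.682 2.443
v -2.358 -3.89 1.846
v -3.799 -3.399 2.601
v -2.223 -3.547 1.88
v -3.664 -3.055 2.635
v -2.153 -3.195 1.785
v -3.594 -2.704 2.54
v 2.571 1.037 1.296
v 2.979 0.761 1.164
v 2.269 0.183 2.144
v 3.057 1.016 1.449
v 2.85 1.283 1.645
v 2.48 1.406 1.636
v 2.163 1.312 1.428
v 2.085 1.057 1.144
v 2.292 0.79 0.948
v 2.662 0.667 0.957
v -2.402 0.502 -1.914
v -1.771 0.545 -1.232
v -2.867 0.321 -0.204
v -3.498 0.278 -0.886
v -1.878 0.915 -1.266
v -2.974 0.691 -0.238
v -2.076 1.213 -1.412
v -3.172 0.99 -0.383
v -2.33 1.389 -1.645
v -3.426 1.165 -0.616
v -2.596 1.411 -1.924
v -3.693 1.187 -0.895
v -2.829 1.276 -2.202
v -3.926 1.052 -1.173
v -2.988 1.007 -2.43
v -4.085 0.783 -1.401
v -3.046 0.651 -2.568
v -4.142 0.427 -1.54
v -2.992 0.269 -2.594
v -4.088 0.045 -1.565
v -2.836 -0.073 -2.502
v -3.933 -0.297 -1.474
v -2.605 -0.315 -2.309
v -3.702 -0.539 -1.28
v -2.339 -0.416 -2.047
v -3.435 -0.64 -1.018
v -2.084 -0.359 -1.762
v -3.18 -0.582 -0.734
v -1.883 -0.152 -1.504
v -2.98 -0.376 -0.475
v -1.773 0.167 -1.317
v -2.869 -0.056 -0.288
v 2.637 3.811 -0.482
v 3.235 3.163 -0.103
v 2.721 3.44 1.181
v 2.123 4.089 0.802
v 3.475 3.554 -0.091
v 2.962 3.831 1.193
v 3.523 4.005 -0.169
v 3.01 4.282 1.115
v 3.369 4.411 -0.318
v 2.855 4.688 0.965
v 3.046 4.679 -0.505
v 2.533 4.956 0.778
v 2.63 4.749 -0.687
v 2.117 5.026 0.597
v 2.215 4.604 -0.822
v 1.702 4.881 0.462
v 1.897 4.278 -0.878
v 1.384 4.555 0.405
v 1.748 3.844 -0.844
v 1.235 4.121 0.439
v 1.803 3.403 -0.727
v 1.29 3.681 0.556
v 2.049 3.056 -0.554
v 1.535 3.333 0.73
v 2.429 2.882 -0.364
v 1.916 3.159 0.919
v 2.857 2.92 -0.201
v 2.344 3.197 1.082
v 1.599 -1.694 1.894
v 1.976 -2.11 2.77
v 2.8 -0.307 2.036
v 3.177 -0.723 2.912
v 2.903 -2.717 0.848
v 3.28 -3.133 1.724
v 4.104 -1.33 0.99
v 4.481 -1.746 1.866
f 2 1 5
f 2 5 3
f 3 5 6
f 3 6 4
f 5 1 7
f 5 7 6
f 6 7 8
f 6 8 4
f 7 1 9
f 7 9 8
f 8 9 10
f 8 10 4
f 9 1 11
f 9 11 10
f 10 11 12
f 10 12 4
f 11 1 13
f 11 13 12
f 12 13 14
f 12 14 4
f 13 1 15
f 13 15 14
f 14 15 16
f 14 16 4
f 15 1 17
f 15 17 16
f 16 17 18
f 16 18 4
f 17 1 19
f 17 19 18
f 18 19 20
f 18 20 4
f 19 1 21
f 19 21 20
f 20 21 22
f 20 22 4
f 21 1 23
f 21 23 22
f 22 23 24
f 22 24 4
f 23 1 25
f 23 25 24
f 24 25 26
f 24 26 4
f 25 1 27
f 25 27 26
f 26 27 28
f 26 28 4
f 27 1 29
f 27 29 28
f 28 29 30
f 28 30 4
f 29 1 31
f 29 31 30
f 30 31 32
f 30 32 4
f 31 1 33
f 31 33 32
f 32 33 34
f 32 34 4
f 33 1 2
f 33 2 34
f 34 2 3
f 34 3 4
f 36 35 38
f 36 38 37
f 38 35 39
f 38 39 37
f 39 35 40
f 39 40 37
f 40 35 41
f 40 41 37
f 41 35 42
f 41 42 37
f 42 35 43
f 42 43 37
f 43 35 44
f 43 44 37
f 44 35 36
f 44 36 37
f 46 45 49
f 46 49 47
f 47 49 50
f 47 50 48
f 49 45 51
f 49 51 50
f 50 51 52
f 50 52 48
f 51 45 53
f 51 53 52
f 52 53 54
f 52 54 48
f 53 45 55
f 53 55 54
f 54 55 56
f 54 56 48
f 55 45 57
f 55 57 56
f 56 57 58
f 56 58 48
f 57 45 59
f 57 59 58
f 58 59 60
f 58 60 48
f 59 45 61
f 59 61 60
f 60 61 62
f 60 62 48
f 61 45 63
f 61 63 62
f 62 63 64
f 62 64 48
f 63 45 65
f 63 65 64
f 64 65 66
f 64 66 48
f 65 45 67
f 65 67 66
f 66 67 68
f 66 68 48
f 67 45 69
f 67 69 68
f 68 69 70
f 68 70 48
f 69 45 71
f 69 71 70
f 70 71 72
f 70 72 48
f 71 45 73
f 71 73 72
f 72 73 74
f 72 74 48
f 73 45 75
f 73 75 74
f 74 75 76
f 74 76 48
f 75 45 46
f 75 46 76
f 76 46 47
f 76 47 48
f 78 77 81
f 78 81 79
f 79 81 82
f 79 82 80
f 81 77 83
f 81 83 82
f 82 83 84
f 82 84 80
f 83 77 85
f 83 85 84
f 84 85 86
f 84 86 80
f 85 77 87
f 85 87 86
f 86 87 88
f 86 88 80
f 87 77 89
f 87 89 88
f 88 89 90
f 88 90 80
f 89 77 91
f 89 91 90
f 90 91 92
f 90 92 80
f 91 77 93
f 91 93 92
f 92 93 94
f 92 94 80
f 93 77 95
f 93 95 94
f 94 95 96
f 94 96 80
f 95 77 97
f 95 97 96
f 96 97 98
f 96 98 80
f 97 77 99
f 97 99 98
f 98 99 100
f 98 100 80
f 99 77 101
f 99 101 100
f 100 101 102
f 100 102 80
f 101 77 103
f 101 103 102
f 102 103 104
f 102 104 80
f 103 77 78
f 103 78 104
f 104 78 79
f 104 79 80
f 106 108 105
f 109 106 105
f 105 108 107
f 107 109 105
f 106 112 108
f 110 106 109
f 110 112 106
f 108 112 107
f 111 109 107
f 107 112 111
f 111 110 109
f 112 110 111



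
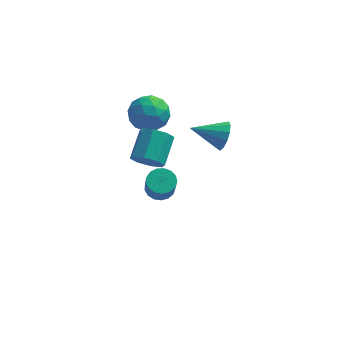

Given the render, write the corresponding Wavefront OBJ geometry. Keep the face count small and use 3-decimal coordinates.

v 1.391 4.052 -4.055
v 1.838 4.719 -3.776
v 1.995 4.075 -2.487
v 1.549 3.408 -2.765
v 1.453 4.813 -3.682
v 1.611 4.17 -2.393
v 1.055 4.733 -3.674
v 1.212 4.089 -2.384
v 0.733 4.497 -3.752
v 0.891 3.853 -2.463
v 0.562 4.158 -3.9
v 0.72 3.515 -2.611
v 0.581 3.796 -4.084
v 0.739 3.152 -2.794
v 0.786 3.492 -4.261
v 0.943 2.848 -2.971
v 1.129 3.316 -4.39
v 1.287 2.672 -3.101
v 1.533 3.309 -4.443
v 1.69 2.665 -3.153
v 1.904 3.472 -4.407
v 2.061 2.828 -3.117
v 2.157 3.768 -4.29
v 2.315 3.124 -3
v 2.235 4.129 -4.119
v 2.393 3.485 -2.83
v 2.12 4.472 -3.934
v 2.278 3.828 -2.644
v 4.859 3.618 1.307
v 5.192 3.178 2.08
v 3.061 3.462 1.993
v 5.19 3.701 2.193
v 5.083 4.198 2.025
v 4.904 4.511 1.629
v 4.711 4.54 1.13
v 4.565 4.276 0.688
v 4.512 3.804 0.442
v 4.569 3.272 0.471
v 4.718 2.85 0.765
v 4.912 2.672 1.231
v 5.088 2.795 1.721
v 1.194 -0.367 2.666
v 2.108 -0.584 2.672
v 2.461 0.93 3.601
v 1.546 1.147 3.594
v 1.923 -0.189 2.1
v 2.276 1.324 3.029
v 1.311 0.101 1.859
v 1.663 1.615 2.788
v 0.63 0.118 2.091
v 0.982 1.631 3.019
v 0.279 -0.15 2.659
v 0.632 1.364 3.588
v 0.464 -0.544 3.231
v 0.817 0.969 4.16
v 1.077 -0.835 3.472
v 1.429 0.679 4.401
v 1.758 -0.851 3.241
v 2.11 0.662 4.169
v -0.059 4.183 3.334
v 0.981 4.795 3.25
v 0.759 2.665 2.41
v 1.799 3.277 2.326
v 1.41 2.892 3.404
v 0.904 3.831 3.975
v 0.836 3.629 1.685
v 0.33 4.568 2.256
v 1.534 4.453 2.23
v 1.888 3.997 3.293
v -0.148 3.463 2.367
v 0.206 3.007 3.43
v 0.389 4.622 3.373
v 1.351 2.838 2.287
v 1.122 2.612 2.921
v 1.733 2.971 2.871
v 0.344 4.056 3.799
v 0.955 4.415 3.75
v 1.207 3.297 3.841
v 0.785 3.045 1.91
v 1.396 3.404 1.861
v 0.007 4.489 2.789
v 0.618 4.848 2.739
v 0.533 4.163 1.819
v 1.325 4.781 2.724
v 1.806 3.888 2.181
v 1.24 4.096 1.804
v 0.943 4.647 2.14
v 1.533 4.513 3.349
v 2.015 3.621 2.806
v 1.786 3.395 3.44
v 1.488 3.946 3.775
v 1.859 4.312 2.75
v -0.275 3.839 2.854
v 0.207 2.947 2.311
v 0.252 3.514 1.885
v -0.046 4.065 2.22
v -0.066 3.572 3.479
v 0.415 2.679 2.936
v 0.797 2.813 3.52
v 0.5 3.364 3.856
v -0.119 3.148 2.91
f 2 1 5
f 2 5 3
f 3 5 6
f 3 6 4
f 5 1 7
f 5 7 6
f 6 7 8
f 6 8 4
f 7 1 9
f 7 9 8
f 8 9 10
f 8 10 4
f 9 1 11
f 9 11 10
f 10 11 12
f 10 12 4
f 11 1 13
f 11 13 12
f 12 13 14
f 12 14 4
f 13 1 15
f 13 15 14
f 14 15 16
f 14 16 4
f 15 1 17
f 15 17 16
f 16 17 18
f 16 18 4
f 17 1 19
f 17 19 18
f 18 19 20
f 18 20 4
f 19 1 21
f 19 21 20
f 20 21 22
f 20 22 4
f 21 1 23
f 21 23 22
f 22 23 24
f 22 24 4
f 23 1 25
f 23 25 24
f 24 25 26
f 24 26 4
f 25 1 27
f 25 27 26
f 26 27 28
f 26 28 4
f 27 1 2
f 27 2 28
f 28 2 3
f 28 3 4
f 30 29 32
f 30 32 31
f 32 29 33
f 32 33 31
f 33 29 34
f 33 34 31
f 34 29 35
f 34 35 31
f 35 29 36
f 35 36 31
f 36 29 37
f 36 37 31
f 37 29 38
f 37 38 31
f 38 29 39
f 38 39 31
f 39 29 40
f 39 40 31
f 40 29 41
f 40 41 31
f 41 29 30
f 41 30 31
f 43 42 46
f 43 46 44
f 44 46 47
f 44 47 45
f 46 42 48
f 46 48 47
f 47 48 49
f 47 49 45
f 48 42 50
f 48 50 49
f 49 50 51
f 49 51 45
f 50 42 52
f 50 52 51
f 51 52 53
f 51 53 45
f 52 42 54
f 52 54 53
f 53 54 55
f 53 55 45
f 54 42 56
f 54 56 55
f 55 56 57
f 55 57 45
f 56 42 58
f 56 58 57
f 57 58 59
f 57 59 45
f 58 42 43
f 58 43 59
f 59 43 44
f 59 44 45
f 60 97 76
f 97 71 100
f 76 100 65
f 97 100 76
f 60 76 72
f 76 65 77
f 72 77 61
f 76 77 72
f 60 72 81
f 72 61 82
f 81 82 67
f 72 82 81
f 60 81 93
f 81 67 96
f 93 96 70
f 81 96 93
f 60 93 97
f 93 70 101
f 97 101 71
f 93 101 97
f 61 77 88
f 77 65 91
f 88 91 69
f 77 91 88
f 65 100 78
f 100 71 99
f 78 99 64
f 100 99 78
f 71 101 98
f 101 70 94
f 98 94 62
f 101 94 98
f 70 96 95
f 96 67 83
f 95 83 66
f 96 83 95
f 67 82 87
f 82 61 84
f 87 84 68
f 82 84 87
f 63 89 75
f 89 69 90
f 75 90 64
f 89 90 75
f 63 75 73
f 75 64 74
f 73 74 62
f 75 74 73
f 63 73 80
f 73 62 79
f 80 79 66
f 73 79 80
f 63 80 85
f 80 66 86
f 85 86 68
f 80 86 85
f 63 85 89
f 85 68 92
f 89 92 69
f 85 92 89
f 64 90 78
f 90 69 91
f 78 91 65
f 90 91 78
f 62 74 98
f 74 64 99
f 98 99 71
f 74 99 98
f 66 79 95
f 79 62 94
f 95 94 70
f 79 94 95
f 68 86 87
f 86 66 83
f 87 83 67
f 86 83 87
f 69 92 88
f 92 68 84
f 88 84 61
f 92 84 88



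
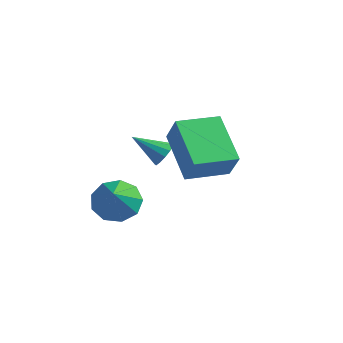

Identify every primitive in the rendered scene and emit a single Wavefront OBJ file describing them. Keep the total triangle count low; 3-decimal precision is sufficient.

v 0.012 3.995 -0.394
v 0.369 3.585 -0.193
v -1.032 3.465 0.374
v 0.392 3.837 0.014
v 0.295 4.139 0.091
v 0.108 4.396 0.014
v -0.11 4.526 -0.192
v -0.289 4.487 -0.463
v -0.373 4.292 -0.711
v -0.335 4.003 -0.859
v -0.187 3.712 -0.859
v 0.024 3.51 -0.712
v 0.231 3.463 -0.463
v -0.541 1.991 -2.015
v 0.294 2.117 -2.404
v 0.141 1.009 -0.865
v 0.191 2.562 -1.962
v -0.255 2.741 -1.545
v -0.835 2.569 -1.348
v -1.278 2.126 -1.463
v -1.375 1.621 -1.837
v -1.083 1.289 -2.294
v -0.537 1.285 -2.621
v 0.007 1.612 -2.664
v 1.445 2.294 1.848
v 2.035 2.038 2.921
v 2.251 3.695 1.74
v 2.841 3.439 2.812
v 2.959 1.341 0.788
v 3.549 1.085 1.86
v 3.765 2.742 0.679
v 4.355 2.486 1.752
f 2 1 4
f 2 4 3
f 4 1 5
f 4 5 3
f 5 1 6
f 5 6 3
f 6 1 7
f 6 7 3
f 7 1 8
f 7 8 3
f 8 1 9
f 8 9 3
f 9 1 10
f 9 10 3
f 10 1 11
f 10 11 3
f 11 1 12
f 11 12 3
f 12 1 13
f 12 13 3
f 13 1 2
f 13 2 3
f 15 14 17
f 15 17 16
f 17 14 18
f 17 18 16
f 18 14 19
f 18 19 16
f 19 14 20
f 19 20 16
f 20 14 21
f 20 21 16
f 21 14 22
f 21 22 16
f 22 14 23
f 22 23 16
f 23 14 24
f 23 24 16
f 24 14 15
f 24 15 16
f 26 28 25
f 29 26 25
f 25 28 27
f 27 29 25
f 26 32 28
f 30 26 29
f 30 32 26
f 28 32 27
f 31 29 27
f 27 32 31
f 31 30 29
f 32 30 31



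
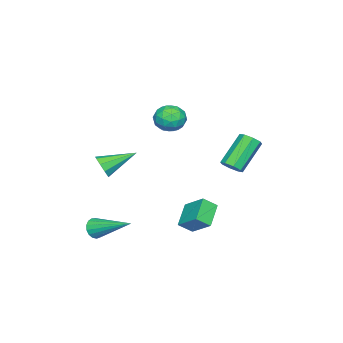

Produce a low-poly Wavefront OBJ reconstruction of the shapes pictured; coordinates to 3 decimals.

v -0.769 2.683 -1.215
v -0.492 3.712 -0.436
v 0.29 2.913 -1.896
v 0.567 3.943 -1.117
v -0.347 2.197 -0.723
v -0.07 3.227 0.056
v 0.712 2.428 -1.404
v 0.989 3.457 -0.625
v -1.304 1.321 3.257
v -0.875 1.201 3.908
v -2.125 0.419 3.632
v -1.696 0.299 4.283
v -2.098 0.972 4.193
v -1.591 1.529 3.962
v -1.409 0.091 3.578
v -0.902 0.648 3.347
v -0.94 0.441 4.107
v -1.366 0.985 4.487
v -1.634 0.635 3.053
v -2.06 1.179 3.433
v -1.018 1.341 3.55
v -1.982 0.279 3.99
v -2.218 0.675 3.938
v -1.966 0.605 4.32
v -1.438 1.533 3.581
v -1.186 1.463 3.964
v -1.905 1.328 4.132
v -1.814 0.157 3.576
v -1.562 0.087 3.959
v -1.034 1.015 3.22
v -0.782 0.945 3.602
v -1.095 0.292 3.408
v -0.804 0.823 4.049
v -1.286 0.293 4.269
v -1.118 0.17 3.855
v -0.82 0.498 3.719
v -1.054 1.143 4.272
v -1.536 0.613 4.493
v -1.772 1.008 4.44
v -1.474 1.336 4.304
v -1.092 0.696 4.389
v -1.464 1.007 3.047
v -1.946 0.477 3.268
v -1.526 0.284 3.236
v -1.228 0.612 3.1
v -1.714 1.327 3.271
v -2.196 0.797 3.491
v -2.18 1.122 3.821
v -1.882 1.45 3.685
v -1.908 0.924 3.151
v -3.28 2.936 0.461
v -2.893 2.81 0.86
v -4.154 3.118 2.179
v -4.54 3.244 1.779
v -2.896 3.234 0.758
v -4.156 3.542 2.077
v -3.123 3.484 0.482
v -4.384 3.792 1.801
v -3.443 3.413 0.194
v -4.703 3.72 1.512
v -3.666 3.062 0.061
v -4.927 3.37 1.38
v -3.664 2.638 0.163
v -4.924 2.946 1.482
v -3.436 2.388 0.439
v -4.697 2.696 1.758
v -3.117 2.46 0.728
v -4.377 2.767 2.046
v 0.825 -1.268 1.269
v 1.278 -1.086 1.683
v -0.245 -0.152 1.951
v 1.301 -0.843 1.319
v 1.101 -0.798 0.933
v 0.772 -0.973 0.703
v 0.467 -1.286 0.738
v 0.331 -1.591 1.022
v 0.425 -1.744 1.421
v 0.707 -1.675 1.749
v 1.044 -1.415 1.852
v 1.312 -1.366 -2.361
v 1.54 -1.158 -2.841
v 1.468 0.546 -1.459
v 1.272 -1.12 -2.874
v 1.013 -1.139 -2.79
v 0.823 -1.21 -2.608
v 0.744 -1.316 -2.369
v 0.796 -1.434 -2.129
v 0.966 -1.536 -1.942
v 1.215 -1.599 -1.85
v 1.487 -1.609 -1.876
v 1.718 -1.563 -2.013
v 1.857 -1.472 -2.23
v 1.87 -1.357 -2.477
v 1.756 -1.243 -2.697
f 2 4 1
f 5 2 1
f 1 4 3
f 3 5 1
f 2 8 4
f 6 2 5
f 6 8 2
f 4 8 3
f 7 5 3
f 3 8 7
f 7 6 5
f 8 6 7
f 9 46 25
f 46 20 49
f 25 49 14
f 46 49 25
f 9 25 21
f 25 14 26
f 21 26 10
f 25 26 21
f 9 21 30
f 21 10 31
f 30 31 16
f 21 31 30
f 9 30 42
f 30 16 45
f 42 45 19
f 30 45 42
f 9 42 46
f 42 19 50
f 46 50 20
f 42 50 46
f 10 26 37
f 26 14 40
f 37 40 18
f 26 40 37
f 14 49 27
f 49 20 48
f 27 48 13
f 49 48 27
f 20 50 47
f 50 19 43
f 47 43 11
f 50 43 47
f 19 45 44
f 45 16 32
f 44 32 15
f 45 32 44
f 16 31 36
f 31 10 33
f 36 33 17
f 31 33 36
f 12 38 24
f 38 18 39
f 24 39 13
f 38 39 24
f 12 24 22
f 24 13 23
f 22 23 11
f 24 23 22
f 12 22 29
f 22 11 28
f 29 28 15
f 22 28 29
f 12 29 34
f 29 15 35
f 34 35 17
f 29 35 34
f 12 34 38
f 34 17 41
f 38 41 18
f 34 41 38
f 13 39 27
f 39 18 40
f 27 40 14
f 39 40 27
f 11 23 47
f 23 13 48
f 47 48 20
f 23 48 47
f 15 28 44
f 28 11 43
f 44 43 19
f 28 43 44
f 17 35 36
f 35 15 32
f 36 32 16
f 35 32 36
f 18 41 37
f 41 17 33
f 37 33 10
f 41 33 37
f 52 51 55
f 52 55 53
f 53 55 56
f 53 56 54
f 55 51 57
f 55 57 56
f 56 57 58
f 56 58 54
f 57 51 59
f 57 59 58
f 58 59 60
f 58 60 54
f 59 51 61
f 59 61 60
f 60 61 62
f 60 62 54
f 61 51 63
f 61 63 62
f 62 63 64
f 62 64 54
f 63 51 65
f 63 65 64
f 64 65 66
f 64 66 54
f 65 51 67
f 65 67 66
f 66 67 68
f 66 68 54
f 67 51 52
f 67 52 68
f 68 52 53
f 68 53 54
f 70 69 72
f 70 72 71
f 72 69 73
f 72 73 71
f 73 69 74
f 73 74 71
f 74 69 75
f 74 75 71
f 75 69 76
f 75 76 71
f 76 69 77
f 76 77 71
f 77 69 78
f 77 78 71
f 78 69 79
f 78 79 71
f 79 69 70
f 79 70 71
f 81 80 83
f 81 83 82
f 83 80 84
f 83 84 82
f 84 80 85
f 84 85 82
f 85 80 86
f 85 86 82
f 86 80 87
f 86 87 82
f 87 80 88
f 87 88 82
f 88 80 89
f 88 89 82
f 89 80 90
f 89 90 82
f 90 80 91
f 90 91 82
f 91 80 92
f 91 92 82
f 92 80 93
f 92 93 82
f 93 80 94
f 93 94 82
f 94 80 81
f 94 81 82



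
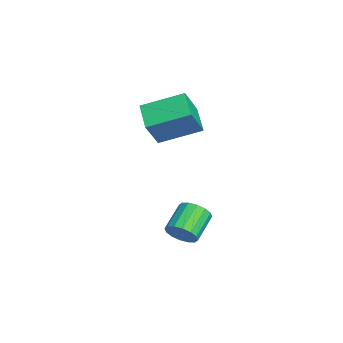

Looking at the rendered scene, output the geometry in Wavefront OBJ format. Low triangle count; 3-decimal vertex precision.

v 1.187 1.594 -0.2
v -0.127 1.416 0.436
v 1.288 3.549 0.56
v -0.025 3.371 1.195
v 1.945 1.009 1.205
v 0.632 0.831 1.84
v 2.047 2.964 1.964
v 0.733 2.786 2.6
v 4.543 2.354 -3.915
v 4.777 2.037 -3.253
v 3.652 2.73 -2.523
v 3.417 3.046 -3.185
v 4.974 2.383 -3.278
v 3.848 3.076 -2.548
v 5.055 2.721 -3.473
v 3.93 3.414 -2.743
v 4.999 2.96 -3.787
v 3.874 3.653 -3.057
v 4.821 3.037 -4.135
v 3.695 3.73 -3.405
v 4.568 2.931 -4.424
v 3.442 3.624 -3.694
v 4.308 2.67 -4.577
v 3.183 3.363 -3.847
v 4.112 2.324 -4.552
v 2.986 3.017 -3.822
v 4.03 1.986 -4.357
v 2.905 2.679 -3.627
v 4.086 1.747 -4.043
v 2.961 2.44 -3.313
v 4.265 1.67 -3.695
v 3.139 2.363 -2.965
v 4.518 1.776 -3.406
v 3.392 2.469 -2.676
f 2 4 1
f 5 2 1
f 1 4 3
f 3 5 1
f 2 8 4
f 6 2 5
f 6 8 2
f 4 8 3
f 7 5 3
f 3 8 7
f 7 6 5
f 8 6 7
f 10 9 13
f 10 13 11
f 11 13 14
f 11 14 12
f 13 9 15
f 13 15 14
f 14 15 16
f 14 16 12
f 15 9 17
f 15 17 16
f 16 17 18
f 16 18 12
f 17 9 19
f 17 19 18
f 18 19 20
f 18 20 12
f 19 9 21
f 19 21 20
f 20 21 22
f 20 22 12
f 21 9 23
f 21 23 22
f 22 23 24
f 22 24 12
f 23 9 25
f 23 25 24
f 24 25 26
f 24 26 12
f 25 9 27
f 25 27 26
f 26 27 28
f 26 28 12
f 27 9 29
f 27 29 28
f 28 29 30
f 28 30 12
f 29 9 31
f 29 31 30
f 30 31 32
f 30 32 12
f 31 9 33
f 31 33 32
f 32 33 34
f 32 34 12
f 33 9 10
f 33 10 34
f 34 10 11
f 34 11 12



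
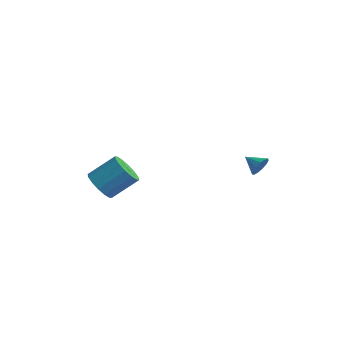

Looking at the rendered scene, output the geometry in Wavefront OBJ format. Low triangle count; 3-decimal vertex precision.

v 2.17 3.927 0.558
v 2.379 3.612 1.135
v 1.15 3.953 0.942
v 2.413 3.994 1.2
v 2.37 4.354 1.062
v 2.263 4.58 0.763
v 2.127 4.598 0.4
v 2.004 4.403 0.086
v 1.934 4.057 -0.077
v 1.939 3.67 -0.039
v 2.017 3.365 0.189
v 2.144 3.238 0.534
v 2.279 3.33 0.886
v -2.978 -3.576 1.112
v -2.613 -3.099 0.312
v -1.697 -1.928 1.428
v -2.062 -2.404 2.228
v -3.057 -2.857 0.422
v -2.14 -1.685 1.538
v -3.48 -2.807 0.716
v -2.563 -1.635 1.832
v -3.768 -2.963 1.117
v -2.852 -1.791 2.233
v -3.845 -3.283 1.516
v -2.928 -2.111 2.632
v -3.689 -3.682 1.807
v -2.773 -2.51 2.923
v -3.343 -4.052 1.912
v -2.427 -2.881 3.028
v -2.9 -4.295 1.802
v -1.983 -3.123 2.918
v -2.477 -4.345 1.508
v -1.56 -3.173 2.624
v -2.188 -4.189 1.107
v -1.272 -3.017 2.223
v -2.112 -3.869 0.708
v -1.195 -2.697 1.824
v -2.267 -3.47 0.417
v -1.351 -2.298 1.533
f 2 1 4
f 2 4 3
f 4 1 5
f 4 5 3
f 5 1 6
f 5 6 3
f 6 1 7
f 6 7 3
f 7 1 8
f 7 8 3
f 8 1 9
f 8 9 3
f 9 1 10
f 9 10 3
f 10 1 11
f 10 11 3
f 11 1 12
f 11 12 3
f 12 1 13
f 12 13 3
f 13 1 2
f 13 2 3
f 15 14 18
f 15 18 16
f 16 18 19
f 16 19 17
f 18 14 20
f 18 20 19
f 19 20 21
f 19 21 17
f 20 14 22
f 20 22 21
f 21 22 23
f 21 23 17
f 22 14 24
f 22 24 23
f 23 24 25
f 23 25 17
f 24 14 26
f 24 26 25
f 25 26 27
f 25 27 17
f 26 14 28
f 26 28 27
f 27 28 29
f 27 29 17
f 28 14 30
f 28 30 29
f 29 30 31
f 29 31 17
f 30 14 32
f 30 32 31
f 31 32 33
f 31 33 17
f 32 14 34
f 32 34 33
f 33 34 35
f 33 35 17
f 34 14 36
f 34 36 35
f 35 36 37
f 35 37 17
f 36 14 38
f 36 38 37
f 37 38 39
f 37 39 17
f 38 14 15
f 38 15 39
f 39 15 16
f 39 16 17



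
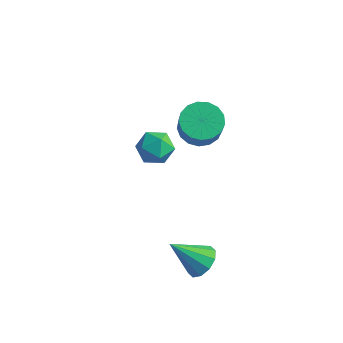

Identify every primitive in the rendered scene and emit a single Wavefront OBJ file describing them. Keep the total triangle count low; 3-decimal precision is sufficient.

v 3.198 -3.356 -4.342
v 3.67 -4.157 -4.368
v 1.942 -4.144 -2.898
v 3.914 -3.82 -3.972
v 3.885 -3.305 -3.717
v 3.593 -2.81 -3.701
v 3.15 -2.524 -3.93
v 2.726 -2.555 -4.316
v 2.482 -2.893 -4.712
v 2.511 -3.407 -4.967
v 2.803 -3.902 -4.983
v 3.246 -4.188 -4.755
v 0.512 0.638 1.102
v 1.188 1.461 1.208
v 1.644 0.925 2.464
v 0.968 0.102 2.358
v 0.759 1.625 1.434
v 1.215 1.089 2.69
v 0.273 1.563 1.584
v 0.729 1.027 2.84
v -0.158 1.289 1.623
v 0.298 0.753 2.879
v -0.436 0.866 1.543
v 0.021 0.33 2.8
v -0.496 0.391 1.363
v -0.04 -0.145 2.619
v -0.326 -0.028 1.122
v 0.131 -0.564 2.378
v 0.037 -0.294 0.877
v 0.493 -0.83 2.133
v 0.508 -0.346 0.683
v 0.964 -0.883 1.939
v 0.98 -0.174 0.585
v 1.436 -0.71 1.842
v 1.345 0.185 0.606
v 1.801 -0.351 1.862
v 1.519 0.648 0.74
v 1.975 0.111 1.997
v 1.462 1.108 0.957
v 1.918 0.572 2.214
v -2.674 2.643 -3.037
v -1.824 2.121 -3.402
v -3.696 1.399 -3.638
v -2.846 0.877 -4.003
v -3.01 0.959 -2.957
v -2.378 1.728 -2.586
v -3.142 1.792 -4.454
v -2.51 2.561 -4.083
v -2.113 1.595 -4.278
v -2.032 1.08 -3.353
v -3.488 2.44 -3.687
v -3.407 1.925 -2.762
f 2 1 4
f 2 4 3
f 4 1 5
f 4 5 3
f 5 1 6
f 5 6 3
f 6 1 7
f 6 7 3
f 7 1 8
f 7 8 3
f 8 1 9
f 8 9 3
f 9 1 10
f 9 10 3
f 10 1 11
f 10 11 3
f 11 1 12
f 11 12 3
f 12 1 2
f 12 2 3
f 14 13 17
f 14 17 15
f 15 17 18
f 15 18 16
f 17 13 19
f 17 19 18
f 18 19 20
f 18 20 16
f 19 13 21
f 19 21 20
f 20 21 22
f 20 22 16
f 21 13 23
f 21 23 22
f 22 23 24
f 22 24 16
f 23 13 25
f 23 25 24
f 24 25 26
f 24 26 16
f 25 13 27
f 25 27 26
f 26 27 28
f 26 28 16
f 27 13 29
f 27 29 28
f 28 29 30
f 28 30 16
f 29 13 31
f 29 31 30
f 30 31 32
f 30 32 16
f 31 13 33
f 31 33 32
f 32 33 34
f 32 34 16
f 33 13 35
f 33 35 34
f 34 35 36
f 34 36 16
f 35 13 37
f 35 37 36
f 36 37 38
f 36 38 16
f 37 13 39
f 37 39 38
f 38 39 40
f 38 40 16
f 39 13 14
f 39 14 40
f 40 14 15
f 40 15 16
f 41 52 46
f 41 46 42
f 41 42 48
f 41 48 51
f 41 51 52
f 42 46 50
f 46 52 45
f 52 51 43
f 51 48 47
f 48 42 49
f 44 50 45
f 44 45 43
f 44 43 47
f 44 47 49
f 44 49 50
f 45 50 46
f 43 45 52
f 47 43 51
f 49 47 48
f 50 49 42



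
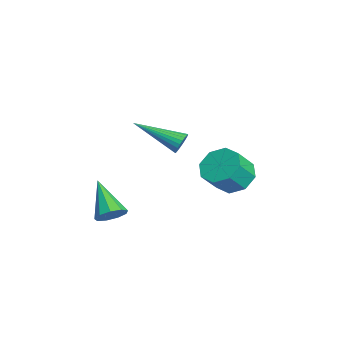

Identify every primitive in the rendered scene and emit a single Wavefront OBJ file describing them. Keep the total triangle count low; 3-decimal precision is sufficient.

v -2.763 2.948 -1.831
v -2.163 3.688 -1.602
v -1.637 2.952 -0.6
v -2.237 2.212 -0.829
v -2.816 3.723 -1.234
v -2.29 2.987 -0.232
v -3.437 3.304 -1.216
v -2.912 2.568 -0.214
v -3.664 2.676 -1.558
v -3.138 1.94 -0.556
v -3.363 2.208 -2.06
v -2.837 1.472 -1.058
v -2.71 2.173 -2.428
v -2.184 1.437 -1.426
v -2.088 2.592 -2.446
v -1.563 1.856 -1.444
v -1.862 3.22 -2.104
v -1.336 2.484 -1.102
v -1.376 -2.31 -2.915
v -1.044 -1.931 -2.415
v -2.804 -2.71 -1.665
v -1.345 -1.646 -2.667
v -1.66 -1.671 -3.036
v -1.843 -1.995 -3.348
v -1.807 -2.467 -3.457
v -1.569 -2.865 -3.313
v -1.241 -3.004 -2.983
v -0.976 -2.818 -2.621
v -0.898 -2.394 -2.397
v -0.28 0.377 1.619
v 0.103 0.356 1.985
v -1.16 -1.417 2.441
v -0.039 0.47 2.082
v -0.218 0.57 2.109
v -0.406 0.641 2.061
v -0.575 0.671 1.946
v -0.7 0.657 1.781
v -0.76 0.6 1.592
v -0.747 0.509 1.407
v -0.663 0.397 1.254
v -0.521 0.283 1.157
v -0.342 0.183 1.13
v -0.153 0.112 1.178
v 0.016 0.082 1.293
v 0.14 0.097 1.457
v 0.2 0.154 1.647
v 0.187 0.245 1.832
f 2 1 5
f 2 5 3
f 3 5 6
f 3 6 4
f 5 1 7
f 5 7 6
f 6 7 8
f 6 8 4
f 7 1 9
f 7 9 8
f 8 9 10
f 8 10 4
f 9 1 11
f 9 11 10
f 10 11 12
f 10 12 4
f 11 1 13
f 11 13 12
f 12 13 14
f 12 14 4
f 13 1 15
f 13 15 14
f 14 15 16
f 14 16 4
f 15 1 17
f 15 17 16
f 16 17 18
f 16 18 4
f 17 1 2
f 17 2 18
f 18 2 3
f 18 3 4
f 20 19 22
f 20 22 21
f 22 19 23
f 22 23 21
f 23 19 24
f 23 24 21
f 24 19 25
f 24 25 21
f 25 19 26
f 25 26 21
f 26 19 27
f 26 27 21
f 27 19 28
f 27 28 21
f 28 19 29
f 28 29 21
f 29 19 20
f 29 20 21
f 31 30 33
f 31 33 32
f 33 30 34
f 33 34 32
f 34 30 35
f 34 35 32
f 35 30 36
f 35 36 32
f 36 30 37
f 36 37 32
f 37 30 38
f 37 38 32
f 38 30 39
f 38 39 32
f 39 30 40
f 39 40 32
f 40 30 41
f 40 41 32
f 41 30 42
f 41 42 32
f 42 30 43
f 42 43 32
f 43 30 44
f 43 44 32
f 44 30 45
f 44 45 32
f 45 30 46
f 45 46 32
f 46 30 47
f 46 47 32
f 47 30 31
f 47 31 32



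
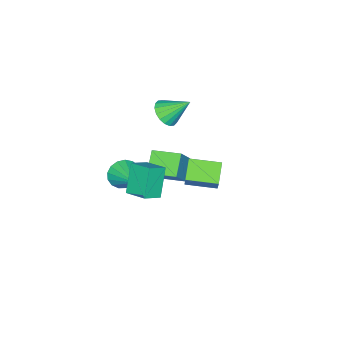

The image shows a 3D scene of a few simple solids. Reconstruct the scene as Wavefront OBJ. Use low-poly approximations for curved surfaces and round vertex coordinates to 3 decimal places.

v -1.84 -1.942 0.768
v -1.029 -1.456 0.673
v -2.44 -0.698 2.012
v -1.278 -1.282 0.379
v -1.638 -1.239 0.162
v -2.038 -1.335 0.065
v -2.399 -1.551 0.107
v -2.649 -1.845 0.28
v -2.739 -2.158 0.55
v -2.651 -2.428 0.862
v -2.402 -2.602 1.156
v -2.041 -2.646 1.374
v -1.641 -2.55 1.471
v -1.28 -2.333 1.428
v -1.03 -2.04 1.255
v -0.941 -1.727 0.986
v 1.949 -0.45 0.058
v 2.971 -0.775 0.639
v 2.119 0.931 0.533
v 3.141 0.605 1.113
v 2.999 -0.025 -1.553
v 4.021 -0.351 -0.973
v 3.169 1.355 -1.079
v 4.191 1.03 -0.498
v 0.125 -1.205 -3.317
v -1.015 -1.696 -2.372
v -0.42 0.436 -3.121
v -1.56 -0.056 -2.176
v 1.26 -1.004 -1.844
v 0.12 -1.496 -0.899
v 0.715 0.636 -1.648
v -0.425 0.145 -0.703
v 3.515 3.208 1.527
v 2.505 2.708 2.272
v 2.64 4.725 1.359
v 1.63 4.226 2.103
v 4.21 3.754 2.837
v 3.2 3.255 3.581
v 3.335 5.272 2.668
v 2.325 4.772 3.413
v 0.332 -3.369 -4.089
v 0.711 -4.008 -3.406
v 1.308 -1.831 -3.191
v 1.04 -4.01 -3.761
v 1.207 -3.864 -4.19
v 1.173 -3.605 -4.597
v 0.947 -3.292 -4.887
v 0.58 -2.996 -4.995
v 0.156 -2.786 -4.895
v -0.227 -2.709 -4.61
v -0.482 -2.783 -4.206
v -0.551 -2.992 -3.776
v -0.417 -3.286 -3.417
v -0.111 -3.6 -3.212
v 0.296 -3.861 -3.208
f 2 1 4
f 2 4 3
f 4 1 5
f 4 5 3
f 5 1 6
f 5 6 3
f 6 1 7
f 6 7 3
f 7 1 8
f 7 8 3
f 8 1 9
f 8 9 3
f 9 1 10
f 9 10 3
f 10 1 11
f 10 11 3
f 11 1 12
f 11 12 3
f 12 1 13
f 12 13 3
f 13 1 14
f 13 14 3
f 14 1 15
f 14 15 3
f 15 1 16
f 15 16 3
f 16 1 2
f 16 2 3
f 18 20 17
f 21 18 17
f 17 20 19
f 19 21 17
f 18 24 20
f 22 18 21
f 22 24 18
f 20 24 19
f 23 21 19
f 19 24 23
f 23 22 21
f 24 22 23
f 26 28 25
f 29 26 25
f 25 28 27
f 27 29 25
f 26 32 28
f 30 26 29
f 30 32 26
f 28 32 27
f 31 29 27
f 27 32 31
f 31 30 29
f 32 30 31
f 34 36 33
f 37 34 33
f 33 36 35
f 35 37 33
f 34 40 36
f 38 34 37
f 38 40 34
f 36 40 35
f 39 37 35
f 35 40 39
f 39 38 37
f 40 38 39
f 42 41 44
f 42 44 43
f 44 41 45
f 44 45 43
f 45 41 46
f 45 46 43
f 46 41 47
f 46 47 43
f 47 41 48
f 47 48 43
f 48 41 49
f 48 49 43
f 49 41 50
f 49 50 43
f 50 41 51
f 50 51 43
f 51 41 52
f 51 52 43
f 52 41 53
f 52 53 43
f 53 41 54
f 53 54 43
f 54 41 55
f 54 55 43
f 55 41 42
f 55 42 43

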